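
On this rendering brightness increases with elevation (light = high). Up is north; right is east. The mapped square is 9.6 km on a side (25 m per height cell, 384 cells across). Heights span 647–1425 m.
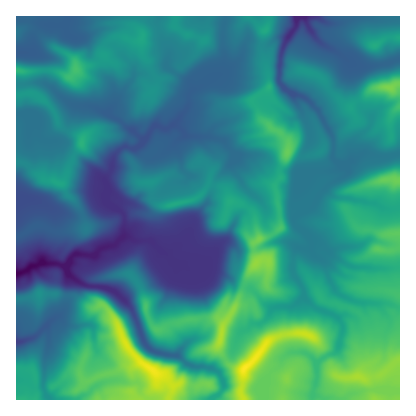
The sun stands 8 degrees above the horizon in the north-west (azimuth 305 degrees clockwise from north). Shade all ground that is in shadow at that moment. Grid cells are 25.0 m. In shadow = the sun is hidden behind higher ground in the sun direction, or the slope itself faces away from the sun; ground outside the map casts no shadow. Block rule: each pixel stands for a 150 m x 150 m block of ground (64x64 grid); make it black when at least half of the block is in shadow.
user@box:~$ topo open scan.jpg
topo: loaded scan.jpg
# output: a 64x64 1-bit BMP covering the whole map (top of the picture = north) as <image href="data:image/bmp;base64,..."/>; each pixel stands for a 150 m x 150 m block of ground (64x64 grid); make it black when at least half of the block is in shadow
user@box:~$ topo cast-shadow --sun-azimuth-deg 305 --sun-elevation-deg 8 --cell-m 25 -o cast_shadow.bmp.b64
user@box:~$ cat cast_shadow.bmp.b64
<image width="64" height="64" href="data:image/bmp;base64,Qk0+AgAAAAAAAD4AAAAoAAAAQAAAAEAAAAABAAEAAAAAAAACAAATCwAAEwsAAAIAAAAAAAAA////AAAAAAAM8AA/4/DAAAo4AL/j+MAAGAwAnOP+QfAYBwCoQ/rgABgAADBD/mAAGAAAM8P/QAAYGAP3wP9iAAgID/N8//4ACAgf+Hx//gAACD/8Pj/+AHAIPv4+Dz4AGAA8fj8ABgAcAHgeH8AAAA+IcQAf4AAAD4TjgA/gAgDPgcOABv/AAI+Bg4AE/8AwCQDggAB/gAAAA+OAAD+IAAGPx4ACP5AAAYCHAAG/kADhAA4AAb8AAH/ADgAAvwBw///EAAA/8Df8/+AAAB/wD/l/4ABw/+AA+b/4Afj/4GAwH/gP+B/AIAAP8H/4D8AAAAPx/xiPgAAAD+P/nA+AAAAf4f+cD8AAAD/gP4APwAAC//gDgA/A8A//yQGAD/H/H/+BwIAP/D0A/8DAgA/+AAB/4ABgD/4AgH/gAHAP/gAAf+AAMAf+AAA/4AAQB/wBAB/4AAHD/AcAH/gAAAPpAwAf+AAAA8mBAA/mAAAB2cEBgP/4AAGQ4QGAf/gABaAhMYHv/AAPoAH7x+P8AAeAAPff4fwAD4AeR//h/AAfgD8Pf+D8AD8ADT5/4P8APAwA/n/wf4A4DAD4P3Af4DgAAAA+cc/4OAADAAABx/g4AA8AEAfD+B+AHwAAB8H0H8Af4AAHheZ/gAfgAAcE5n8AAEAAAgBmP4AAAAAACGI+AAAAAAAYYB4AAA=="/>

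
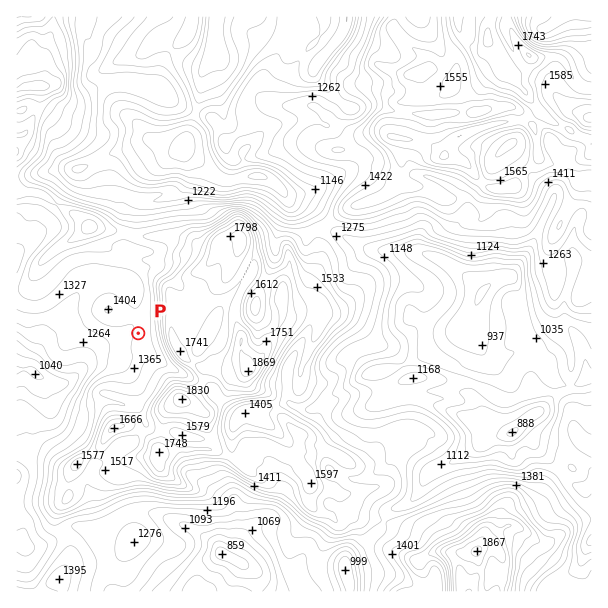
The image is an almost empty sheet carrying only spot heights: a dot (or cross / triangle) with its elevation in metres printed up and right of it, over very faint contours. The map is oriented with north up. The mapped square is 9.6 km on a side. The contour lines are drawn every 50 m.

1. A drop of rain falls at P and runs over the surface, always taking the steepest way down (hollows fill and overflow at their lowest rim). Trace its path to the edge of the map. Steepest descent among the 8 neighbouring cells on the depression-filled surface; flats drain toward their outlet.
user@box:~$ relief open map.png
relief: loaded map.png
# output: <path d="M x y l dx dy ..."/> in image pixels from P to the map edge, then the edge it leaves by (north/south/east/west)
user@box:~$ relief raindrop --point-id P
<path d="M138 333l-10 0-6 5-9 4-3 0-6 5-2 0-34 36-15 0-8-5-9 0-3-1-7-8-9 0"/>
exit: west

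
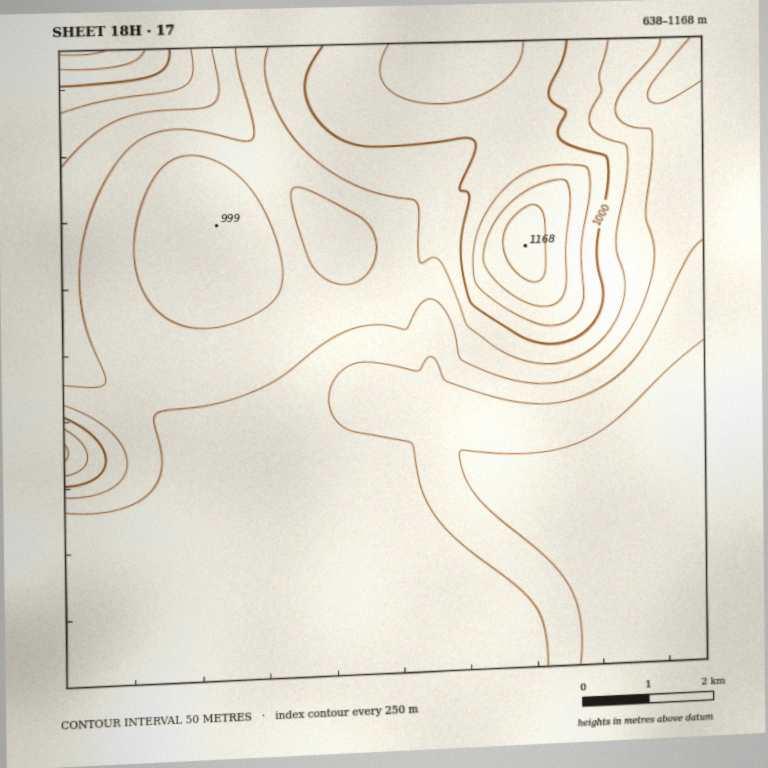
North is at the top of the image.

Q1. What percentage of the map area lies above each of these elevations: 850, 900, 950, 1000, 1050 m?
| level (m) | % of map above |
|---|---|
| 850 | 88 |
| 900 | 42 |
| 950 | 25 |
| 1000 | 13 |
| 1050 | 6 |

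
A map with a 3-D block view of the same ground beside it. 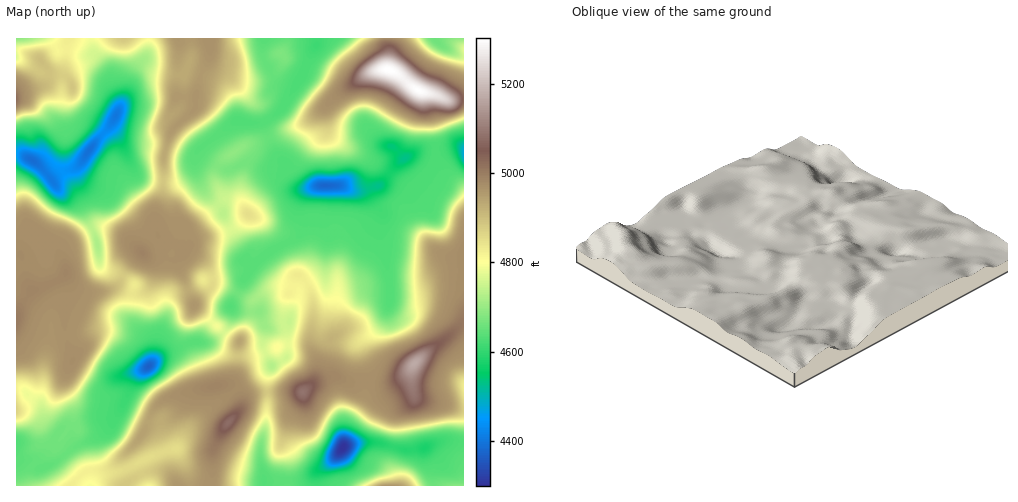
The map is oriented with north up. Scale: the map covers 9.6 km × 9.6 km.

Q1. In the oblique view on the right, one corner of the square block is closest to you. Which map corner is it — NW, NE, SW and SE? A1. NW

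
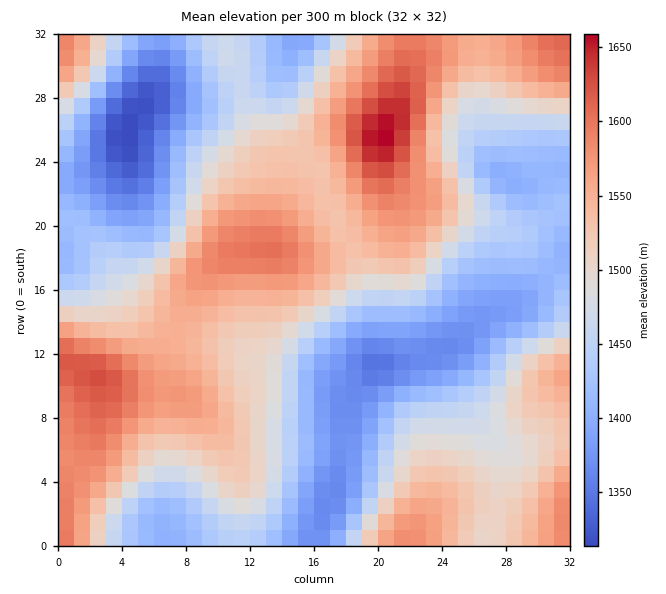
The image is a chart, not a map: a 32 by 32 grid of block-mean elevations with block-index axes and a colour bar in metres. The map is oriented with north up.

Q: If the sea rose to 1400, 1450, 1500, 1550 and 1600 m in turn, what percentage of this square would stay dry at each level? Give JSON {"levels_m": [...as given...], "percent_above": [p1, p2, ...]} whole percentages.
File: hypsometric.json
{"levels_m": [1400, 1450, 1500, 1550, 1600], "percent_above": [84, 64, 48, 25, 5]}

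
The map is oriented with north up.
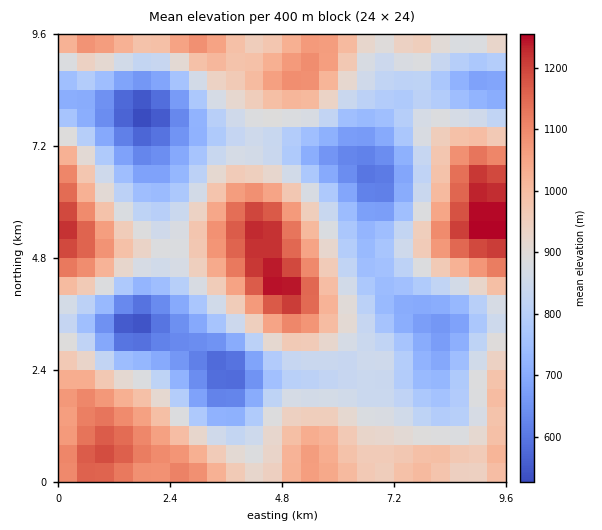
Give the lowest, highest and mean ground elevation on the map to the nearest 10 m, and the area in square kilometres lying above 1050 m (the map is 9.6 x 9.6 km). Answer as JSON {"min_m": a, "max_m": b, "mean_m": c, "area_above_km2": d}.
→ {"min_m": 520, "max_m": 1270, "mean_m": 890, "area_above_km2": 17.9}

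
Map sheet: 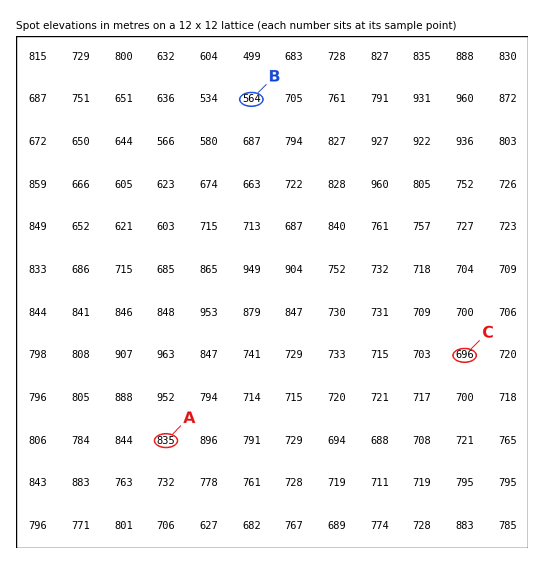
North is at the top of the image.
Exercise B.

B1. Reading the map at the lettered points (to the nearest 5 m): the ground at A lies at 835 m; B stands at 565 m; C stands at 695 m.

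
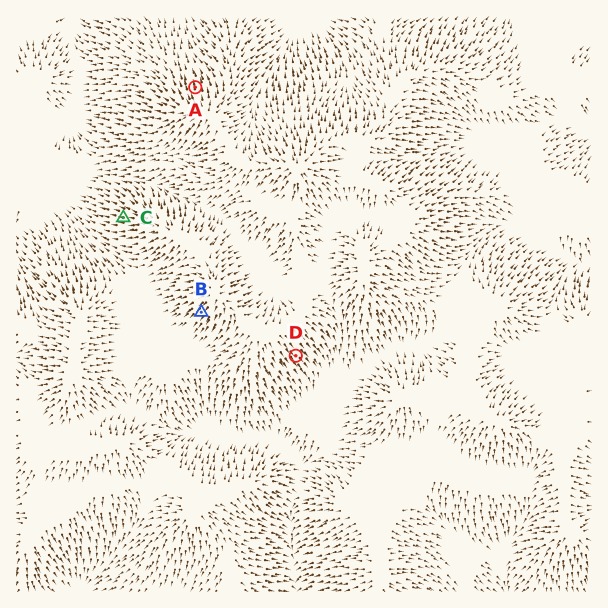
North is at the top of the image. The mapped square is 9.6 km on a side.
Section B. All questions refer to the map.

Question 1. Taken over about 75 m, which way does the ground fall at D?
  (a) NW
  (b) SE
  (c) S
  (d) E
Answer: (b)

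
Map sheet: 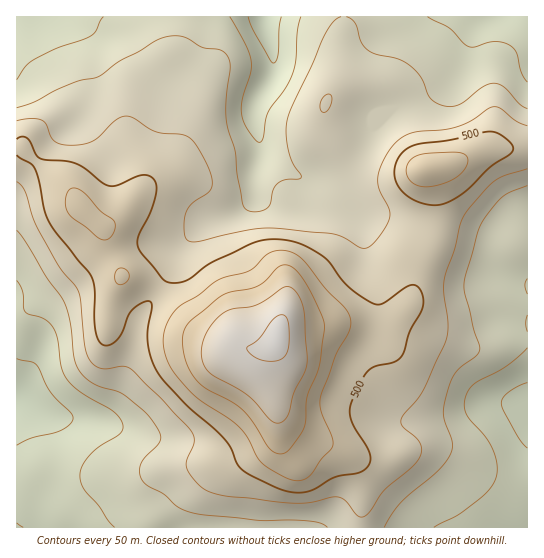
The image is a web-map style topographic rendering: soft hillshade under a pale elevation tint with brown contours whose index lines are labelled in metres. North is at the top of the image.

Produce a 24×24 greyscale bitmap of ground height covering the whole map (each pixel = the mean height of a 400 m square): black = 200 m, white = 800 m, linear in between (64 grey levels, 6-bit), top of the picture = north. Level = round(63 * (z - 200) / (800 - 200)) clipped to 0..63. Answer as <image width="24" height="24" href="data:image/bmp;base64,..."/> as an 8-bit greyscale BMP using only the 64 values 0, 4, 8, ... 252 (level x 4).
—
<image width="24" height="24" href="data:image/bmp;base64,Qk12BgAAAAAAADYEAAAoAAAAGAAAABgAAAABAAgAAAAAAEACAAATCwAAEwsAAAABAAAAAAAAAAAAAAEBAQACAgIAAwMDAAQEBAAFBQUABgYGAAcHBwAICAgACQkJAAoKCgALCwsADAwMAA0NDQAODg4ADw8PABAQEAAREREAEhISABMTEwAUFBQAFRUVABYWFgAXFxcAGBgYABkZGQAaGhoAGxsbABwcHAAdHR0AHh4eAB8fHwAgICAAISEhACIiIgAjIyMAJCQkACUlJQAmJiYAJycnACgoKAApKSkAKioqACsrKwAsLCwALS0tAC4uLgAvLy8AMDAwADExMQAyMjIAMzMzADQ0NAA1NTUANjY2ADc3NwA4ODgAOTk5ADo6OgA7OzsAPDw8AD09PQA+Pj4APz8/AEBAQABBQUEAQkJCAENDQwBEREQARUVFAEZGRgBHR0cASEhIAElJSQBKSkoAS0tLAExMTABNTU0ATk5OAE9PTwBQUFAAUVFRAFJSUgBTU1MAVFRUAFVVVQBWVlYAV1dXAFhYWABZWVkAWlpaAFtbWwBcXFwAXV1dAF5eXgBfX18AYGBgAGFhYQBiYmIAY2NjAGRkZABlZWUAZmZmAGdnZwBoaGgAaWlpAGpqagBra2sAbGxsAG1tbQBubm4Ab29vAHBwcABxcXEAcnJyAHNzcwB0dHQAdXV1AHZ2dgB3d3cAeHh4AHl5eQB6enoAe3t7AHx8fAB9fX0Afn5+AH9/fwCAgIAAgYGBAIKCggCDg4MAhISEAIWFhQCGhoYAh4eHAIiIiACJiYkAioqKAIuLiwCMjIwAjY2NAI6OjgCPj48AkJCQAJGRkQCSkpIAk5OTAJSUlACVlZUAlpaWAJeXlwCYmJgAmZmZAJqamgCbm5sAnJycAJ2dnQCenp4An5+fAKCgoAChoaEAoqKiAKOjowCkpKQApaWlAKampgCnp6cAqKioAKmpqQCqqqoAq6urAKysrACtra0Arq6uAK+vrwCwsLAAsbGxALKysgCzs7MAtLS0ALW1tQC2trYAt7e3ALi4uAC5ubkAurq6ALu7uwC8vLwAvb29AL6+vgC/v78AwMDAAMHBwQDCwsIAw8PDAMTExADFxcUAxsbGAMfHxwDIyMgAycnJAMrKygDLy8sAzMzMAM3NzQDOzs4Az8/PANDQ0ADR0dEA0tLSANPT0wDU1NQA1dXVANbW1gDX19cA2NjYANnZ2QDa2toA29vbANzc3ADd3d0A3t7eAN/f3wDg4OAA4eHhAOLi4gDj4+MA5OTkAOXl5QDm5uYA5+fnAOjo6ADp6ekA6urqAOvr6wDs7OwA7e3tAO7u7gDv7+8A8PDwAPHx8QDy8vIA8/PzAPT09AD19fUA9vb2APf39wD4+PgA+fn5APr6+gD7+/sA/Pz8AP39/QD+/v4A////ACwwNDxASExMUFRUWFhYWGBkVEhEQDw0MDA0OEBETFBYYGhsbHR4bGxwYFRMREA8NDQ4PEBIUFhgbHR8hJSUiIB4cGRUTEhANDA0OEBETFhgcHiEnKiglIyAdHBgVEg8MCQoLDQ8RFRgcICQrLSolIh4bGhgUEQ0KBwkLDRATFxshJSkvMCskIB0bGhcTDgsKBwoOExUXGyEnLC8yMSwkIR8dHBkUDwwKCgwSGBobHyYtMTM0My8nISAfHhoWExEODA0UHB8dIiguMzQ1NTApIyAgHxwZFRMRDxAVHiEfIScsMTM0NTAqJiEgIB0ZFRIQEBIWHiIgICMnLC4wMi4oIyAgIB4YFBIRERUaHyQjICAiJigqLiokHx4eHx0YFBIQExgeISQiHxweICIlKCUgHRwdHx4ZFBISFhwhJCQhHRsaGx0fIB4cGhocHh4bFRMTGB8kJSUiHhwZGBcXFxgYGBgaHR4cFxQTGiElJCIiIB0bGRUUFhYWFxkbICEgGxYUHSEjIB4fHx4cGRUTFRUWGBkdJSclIRwZIB4dHBwdHRwbGBQRFBcYGBgbIiUlIyEeHhsZGRsbGxoaFxIQFBgZGBYYGhwdHx8dGBgYGBkaGRkZFxEPExgaGBYWFxYWGRsYEhQWFhcYGBcYFhENEBYaGRgXFhUUFRYTEBITFBUXFxcWFhMNDRMYGBcWFRQSEhIQDg8QERIUFhYVFRILDBIWFhUUExIREBAPDA0ODxESExQTEg4JCxEUFRQTEhAPDg0NA=="/>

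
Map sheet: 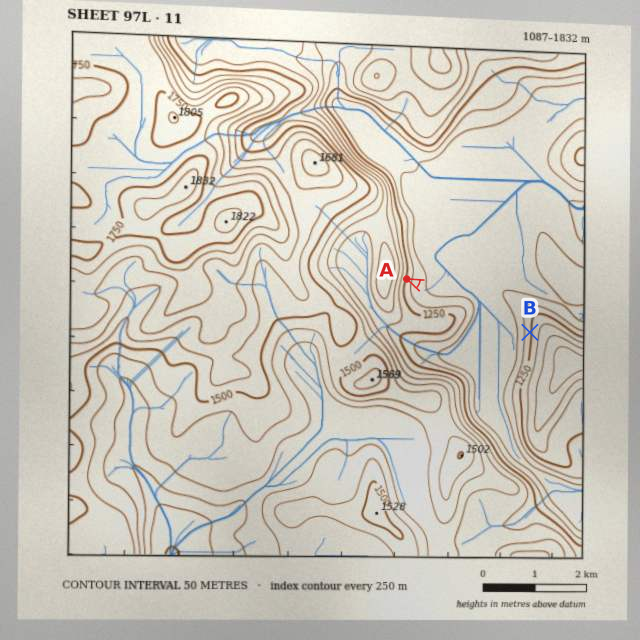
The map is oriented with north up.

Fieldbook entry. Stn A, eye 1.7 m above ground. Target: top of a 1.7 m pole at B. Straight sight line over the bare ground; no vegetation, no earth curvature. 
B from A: visible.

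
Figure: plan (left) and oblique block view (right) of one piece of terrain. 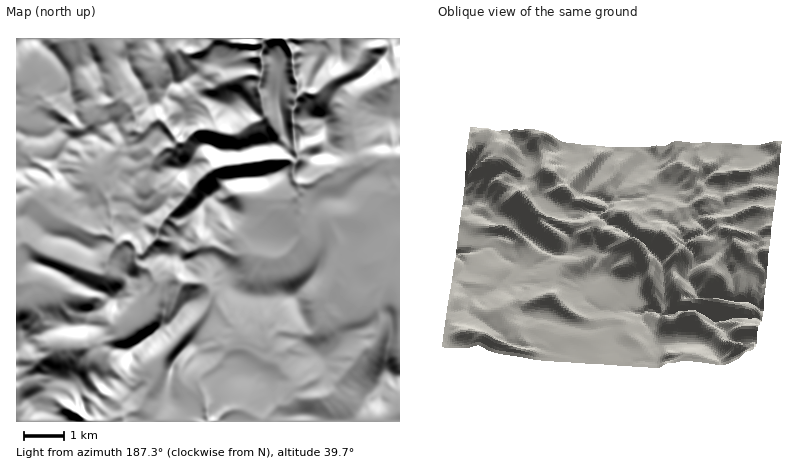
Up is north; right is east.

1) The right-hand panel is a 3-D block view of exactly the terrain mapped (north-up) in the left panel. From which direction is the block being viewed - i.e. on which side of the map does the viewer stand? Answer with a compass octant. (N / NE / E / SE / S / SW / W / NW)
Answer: E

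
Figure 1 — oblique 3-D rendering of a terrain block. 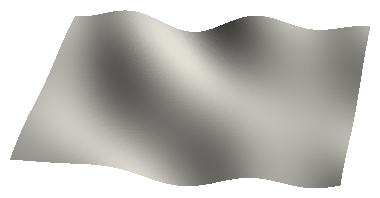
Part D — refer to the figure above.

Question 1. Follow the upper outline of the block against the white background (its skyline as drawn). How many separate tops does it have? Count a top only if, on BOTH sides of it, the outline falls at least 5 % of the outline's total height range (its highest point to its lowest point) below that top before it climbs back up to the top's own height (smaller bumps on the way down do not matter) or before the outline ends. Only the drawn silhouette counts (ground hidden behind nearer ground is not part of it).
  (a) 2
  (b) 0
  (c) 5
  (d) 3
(a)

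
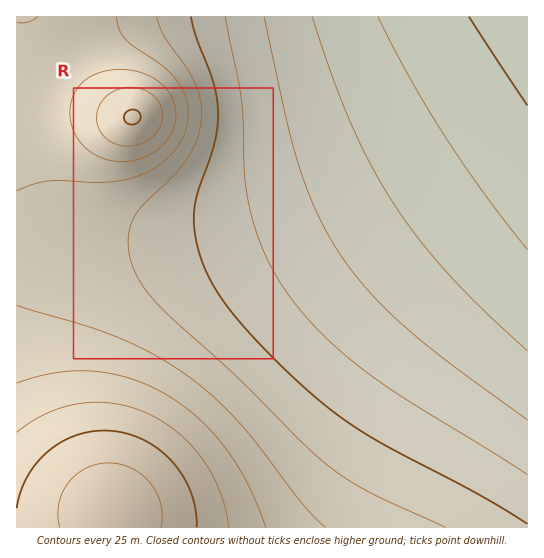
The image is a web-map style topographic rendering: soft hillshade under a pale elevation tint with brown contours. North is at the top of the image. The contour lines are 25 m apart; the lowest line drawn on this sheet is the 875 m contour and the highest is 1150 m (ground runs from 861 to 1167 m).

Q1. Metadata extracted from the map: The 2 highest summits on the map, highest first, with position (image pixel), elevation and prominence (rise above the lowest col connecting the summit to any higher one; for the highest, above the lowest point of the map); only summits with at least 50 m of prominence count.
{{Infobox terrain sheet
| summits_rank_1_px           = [111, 513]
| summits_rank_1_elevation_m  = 1167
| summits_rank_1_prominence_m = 306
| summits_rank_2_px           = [133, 117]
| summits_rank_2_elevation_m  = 1127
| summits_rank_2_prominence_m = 81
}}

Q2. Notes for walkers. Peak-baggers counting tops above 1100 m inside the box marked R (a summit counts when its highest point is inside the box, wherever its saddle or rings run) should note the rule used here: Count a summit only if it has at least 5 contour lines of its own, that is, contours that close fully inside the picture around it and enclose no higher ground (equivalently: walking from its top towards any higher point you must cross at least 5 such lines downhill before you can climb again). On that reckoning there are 0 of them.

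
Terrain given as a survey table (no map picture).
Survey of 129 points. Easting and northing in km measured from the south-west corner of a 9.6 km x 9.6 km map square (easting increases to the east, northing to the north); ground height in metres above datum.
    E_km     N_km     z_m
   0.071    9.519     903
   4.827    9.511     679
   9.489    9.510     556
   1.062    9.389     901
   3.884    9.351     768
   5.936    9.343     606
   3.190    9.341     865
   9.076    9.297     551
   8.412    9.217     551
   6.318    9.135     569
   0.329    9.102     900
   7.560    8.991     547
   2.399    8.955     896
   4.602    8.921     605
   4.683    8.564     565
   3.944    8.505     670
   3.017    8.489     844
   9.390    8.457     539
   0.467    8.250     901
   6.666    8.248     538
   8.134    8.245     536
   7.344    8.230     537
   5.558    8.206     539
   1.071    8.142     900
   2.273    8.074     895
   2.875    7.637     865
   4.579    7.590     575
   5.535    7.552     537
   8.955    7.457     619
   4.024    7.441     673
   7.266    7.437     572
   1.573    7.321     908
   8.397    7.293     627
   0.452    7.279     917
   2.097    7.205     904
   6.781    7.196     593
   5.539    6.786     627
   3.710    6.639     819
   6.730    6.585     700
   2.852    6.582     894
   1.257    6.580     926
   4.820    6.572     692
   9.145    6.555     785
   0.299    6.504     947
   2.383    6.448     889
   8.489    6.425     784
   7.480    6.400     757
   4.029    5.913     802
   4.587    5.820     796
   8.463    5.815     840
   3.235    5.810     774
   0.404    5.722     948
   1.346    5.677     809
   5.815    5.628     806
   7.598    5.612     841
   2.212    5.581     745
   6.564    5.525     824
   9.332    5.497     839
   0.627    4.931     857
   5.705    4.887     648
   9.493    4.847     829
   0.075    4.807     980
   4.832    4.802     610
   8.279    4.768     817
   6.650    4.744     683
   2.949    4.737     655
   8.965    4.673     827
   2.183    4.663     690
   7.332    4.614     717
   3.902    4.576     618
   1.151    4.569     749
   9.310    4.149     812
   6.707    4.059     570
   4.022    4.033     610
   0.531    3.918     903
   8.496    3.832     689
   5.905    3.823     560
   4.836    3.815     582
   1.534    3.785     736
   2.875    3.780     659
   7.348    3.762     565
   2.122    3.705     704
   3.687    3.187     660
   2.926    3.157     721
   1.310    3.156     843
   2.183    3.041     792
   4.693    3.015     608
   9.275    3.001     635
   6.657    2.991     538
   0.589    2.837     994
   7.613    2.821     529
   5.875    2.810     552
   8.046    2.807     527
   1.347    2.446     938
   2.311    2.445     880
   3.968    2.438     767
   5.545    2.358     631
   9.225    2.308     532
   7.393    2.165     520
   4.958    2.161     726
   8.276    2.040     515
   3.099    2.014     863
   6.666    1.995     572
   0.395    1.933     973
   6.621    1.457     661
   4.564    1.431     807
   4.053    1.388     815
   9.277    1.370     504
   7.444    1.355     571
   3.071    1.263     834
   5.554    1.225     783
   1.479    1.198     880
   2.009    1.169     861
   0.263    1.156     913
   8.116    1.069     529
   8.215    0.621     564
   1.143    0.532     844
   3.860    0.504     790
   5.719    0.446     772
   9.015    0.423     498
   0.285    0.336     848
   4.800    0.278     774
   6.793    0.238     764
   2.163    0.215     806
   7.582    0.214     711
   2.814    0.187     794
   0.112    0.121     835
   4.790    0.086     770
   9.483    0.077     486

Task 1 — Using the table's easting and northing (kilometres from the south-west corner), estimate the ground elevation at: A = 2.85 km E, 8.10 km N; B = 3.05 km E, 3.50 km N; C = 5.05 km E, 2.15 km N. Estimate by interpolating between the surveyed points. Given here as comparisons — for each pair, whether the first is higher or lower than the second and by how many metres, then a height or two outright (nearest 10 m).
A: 190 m higher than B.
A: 140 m higher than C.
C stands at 720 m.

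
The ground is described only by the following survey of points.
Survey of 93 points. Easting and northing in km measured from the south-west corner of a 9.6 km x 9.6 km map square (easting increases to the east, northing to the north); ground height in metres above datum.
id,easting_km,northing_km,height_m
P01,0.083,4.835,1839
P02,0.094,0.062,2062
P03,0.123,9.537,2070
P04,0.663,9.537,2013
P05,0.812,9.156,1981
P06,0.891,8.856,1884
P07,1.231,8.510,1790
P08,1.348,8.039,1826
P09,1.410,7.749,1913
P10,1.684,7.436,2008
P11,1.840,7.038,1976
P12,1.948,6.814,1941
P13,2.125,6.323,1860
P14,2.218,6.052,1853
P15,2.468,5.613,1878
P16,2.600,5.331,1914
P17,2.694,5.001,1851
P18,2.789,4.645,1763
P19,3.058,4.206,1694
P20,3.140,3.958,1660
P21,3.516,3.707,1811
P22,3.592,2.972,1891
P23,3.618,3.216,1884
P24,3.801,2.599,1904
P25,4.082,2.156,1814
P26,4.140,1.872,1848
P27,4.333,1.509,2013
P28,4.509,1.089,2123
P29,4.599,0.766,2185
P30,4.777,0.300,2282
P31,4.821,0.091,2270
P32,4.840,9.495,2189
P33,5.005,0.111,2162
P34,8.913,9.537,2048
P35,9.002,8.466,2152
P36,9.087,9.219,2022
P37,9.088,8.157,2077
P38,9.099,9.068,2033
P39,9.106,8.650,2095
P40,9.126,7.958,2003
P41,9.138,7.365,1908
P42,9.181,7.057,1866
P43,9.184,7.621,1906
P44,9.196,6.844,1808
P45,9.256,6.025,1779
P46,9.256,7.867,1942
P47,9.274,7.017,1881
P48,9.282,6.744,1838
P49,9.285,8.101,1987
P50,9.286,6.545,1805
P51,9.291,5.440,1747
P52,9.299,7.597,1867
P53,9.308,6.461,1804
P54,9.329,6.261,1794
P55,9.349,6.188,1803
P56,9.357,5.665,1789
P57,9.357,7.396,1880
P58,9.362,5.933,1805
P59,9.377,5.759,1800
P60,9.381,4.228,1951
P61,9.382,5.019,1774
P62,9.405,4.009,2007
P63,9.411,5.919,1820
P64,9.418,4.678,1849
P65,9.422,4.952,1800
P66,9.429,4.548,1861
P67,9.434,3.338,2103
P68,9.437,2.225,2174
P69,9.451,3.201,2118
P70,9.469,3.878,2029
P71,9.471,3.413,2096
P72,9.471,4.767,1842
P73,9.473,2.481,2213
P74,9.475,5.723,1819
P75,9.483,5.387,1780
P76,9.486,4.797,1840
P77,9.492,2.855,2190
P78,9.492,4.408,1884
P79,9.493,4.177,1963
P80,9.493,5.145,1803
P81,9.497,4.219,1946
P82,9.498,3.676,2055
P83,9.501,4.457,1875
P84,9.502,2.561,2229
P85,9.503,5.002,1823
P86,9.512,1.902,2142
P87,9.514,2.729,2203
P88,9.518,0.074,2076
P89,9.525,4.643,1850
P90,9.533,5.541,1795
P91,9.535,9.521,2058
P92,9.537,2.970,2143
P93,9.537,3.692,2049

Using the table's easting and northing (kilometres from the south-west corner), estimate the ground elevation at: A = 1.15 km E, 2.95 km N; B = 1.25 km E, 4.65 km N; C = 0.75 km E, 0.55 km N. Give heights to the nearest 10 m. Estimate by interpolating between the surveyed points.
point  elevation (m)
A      1920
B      2040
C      1890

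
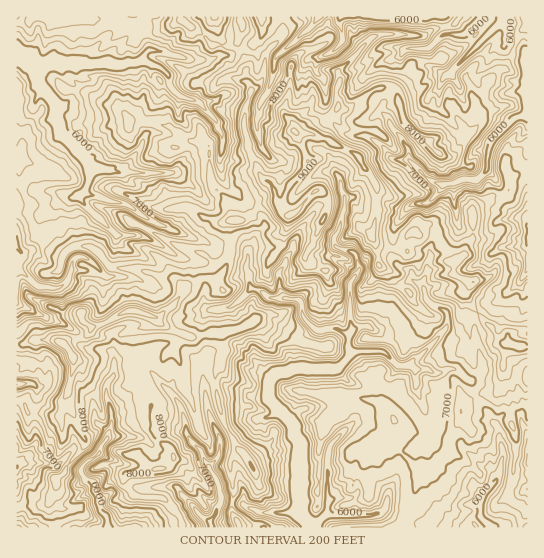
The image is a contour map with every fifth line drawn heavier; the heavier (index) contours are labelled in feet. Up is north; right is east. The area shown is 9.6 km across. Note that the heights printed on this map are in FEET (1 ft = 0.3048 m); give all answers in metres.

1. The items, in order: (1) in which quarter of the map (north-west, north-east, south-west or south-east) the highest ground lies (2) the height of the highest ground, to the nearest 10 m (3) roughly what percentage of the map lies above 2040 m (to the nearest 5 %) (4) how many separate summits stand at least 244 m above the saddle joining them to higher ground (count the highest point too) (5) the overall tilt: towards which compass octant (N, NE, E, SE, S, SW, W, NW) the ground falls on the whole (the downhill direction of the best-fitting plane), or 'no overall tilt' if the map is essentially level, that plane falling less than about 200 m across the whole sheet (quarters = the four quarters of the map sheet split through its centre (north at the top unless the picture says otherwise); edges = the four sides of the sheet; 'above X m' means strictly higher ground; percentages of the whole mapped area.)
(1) Look to the north-east quarter for the highest ground.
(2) The highest ground is at about 2880 m.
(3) Roughly 70 % of the ground is higher than 2040 m.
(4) Counting only tops that stand 244 m proud, the map has 2 summits.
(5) No overall tilt - high and low ground are spread across the sheet.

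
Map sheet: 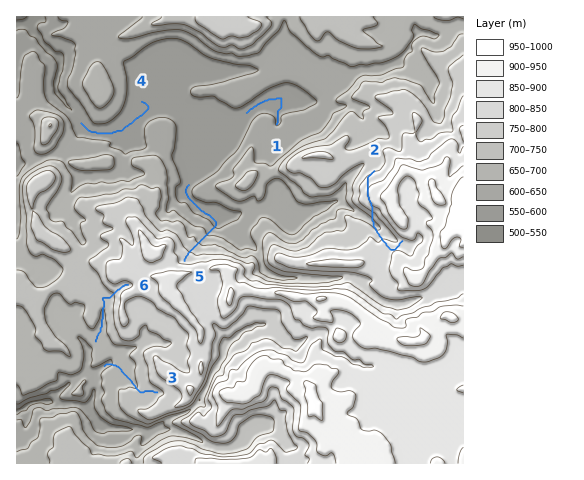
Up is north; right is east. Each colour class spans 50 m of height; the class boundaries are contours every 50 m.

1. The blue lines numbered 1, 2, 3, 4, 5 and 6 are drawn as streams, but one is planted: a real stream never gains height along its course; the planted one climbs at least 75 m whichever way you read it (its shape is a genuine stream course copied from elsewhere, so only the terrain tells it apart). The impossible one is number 2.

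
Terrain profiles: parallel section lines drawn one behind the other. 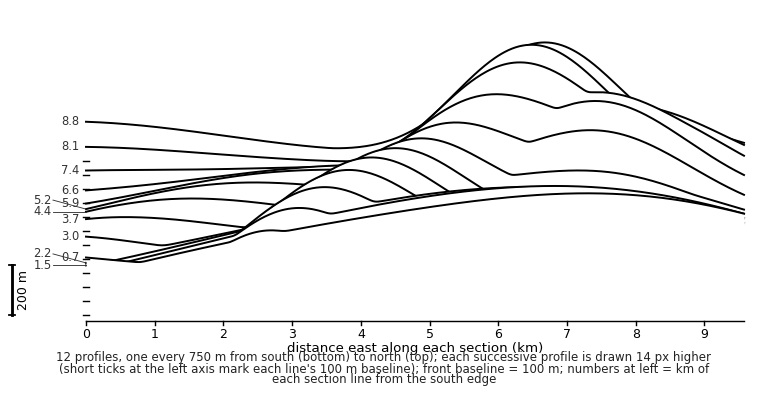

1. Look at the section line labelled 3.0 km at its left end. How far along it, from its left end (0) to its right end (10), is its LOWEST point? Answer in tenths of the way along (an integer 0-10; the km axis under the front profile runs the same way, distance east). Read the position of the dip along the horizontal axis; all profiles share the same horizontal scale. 1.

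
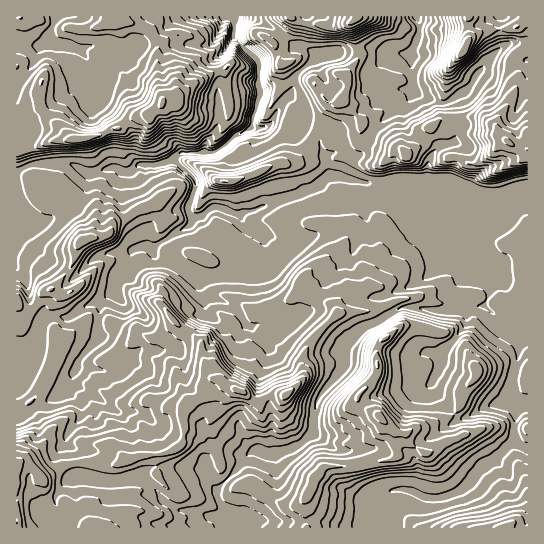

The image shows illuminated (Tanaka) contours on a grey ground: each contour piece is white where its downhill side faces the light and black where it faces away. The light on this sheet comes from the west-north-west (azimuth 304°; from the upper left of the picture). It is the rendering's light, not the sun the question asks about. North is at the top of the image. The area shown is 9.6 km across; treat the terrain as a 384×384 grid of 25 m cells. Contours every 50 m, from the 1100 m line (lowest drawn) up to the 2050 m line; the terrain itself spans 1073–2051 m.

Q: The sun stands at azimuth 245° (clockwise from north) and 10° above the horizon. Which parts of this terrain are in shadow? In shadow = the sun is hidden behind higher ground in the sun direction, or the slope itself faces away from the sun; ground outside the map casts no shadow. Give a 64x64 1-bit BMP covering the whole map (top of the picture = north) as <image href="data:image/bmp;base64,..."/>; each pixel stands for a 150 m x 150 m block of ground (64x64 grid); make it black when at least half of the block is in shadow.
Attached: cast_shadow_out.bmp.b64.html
<image width="64" height="64" href="data:image/bmp;base64,Qk0+AgAAAAAAAD4AAAAoAAAAQAAAAEAAAAABAAEAAAAAAAACAAATCwAAEwsAAAIAAAAAAAAA////AAAAAADgAeYAB8AAA/AAHAAD4ADj/AD8AAPwAAH/AfCAB/gAAO8Az8CH+AAAzwCfg4f4AADfAD8Hg4AAAP+AGDeAAAAA/4AAOAPASgH/wAA8A8AEA/+ABggCADAA/8gHEAAAeAQ/5gcQGAG+/gPsBxE8A//+EfgAATwH//8BoAABPg/+/wAAAAY/H/7/CABADx+P/n4MAAA/z8f+PgYACH/v5/4+BwAIf//n/H8BAAj///f8fwAAAf/n5/7/AEAB//fj/v8AQAP/8/H7/yZhj//wAP//B20f/+AA//9BfB//AOB//MAIP/4AeB/8wOG//gAB+/zG+D//AAP8fAP8f/+IDsAAAf5//4AAYAAB/wPfAABgAAD/wAAAAAAAAA4AAAAAAAAALgAAAAAAAAD/BAgAAAAAAC+MOAAAAAAAL95wAAAAAAA+PAAAAAAAAD4OAAAAAAABvg4AAAAAAAHIDjAAAAAAA/7e+AAAAAAAA/n+IAAwAAAAF/98AHGAAAAZ4DAAeQAAAHFkAAD4AgHiYz8AAIAGA/BhnAAIgA4H8EPeAAyEDw/wB/6AOAcHH/AP/wB4AAMfAC//AjwAAx+AL/8CPgABH4Av/wY+QYEPgC//AP7BwW/AL/8YH8Dgd4A//3wfwPAAAD/+cAZA+AAAJ/nAAEB8AAB/+wAB4H0ZA//4GB/gfA=="/>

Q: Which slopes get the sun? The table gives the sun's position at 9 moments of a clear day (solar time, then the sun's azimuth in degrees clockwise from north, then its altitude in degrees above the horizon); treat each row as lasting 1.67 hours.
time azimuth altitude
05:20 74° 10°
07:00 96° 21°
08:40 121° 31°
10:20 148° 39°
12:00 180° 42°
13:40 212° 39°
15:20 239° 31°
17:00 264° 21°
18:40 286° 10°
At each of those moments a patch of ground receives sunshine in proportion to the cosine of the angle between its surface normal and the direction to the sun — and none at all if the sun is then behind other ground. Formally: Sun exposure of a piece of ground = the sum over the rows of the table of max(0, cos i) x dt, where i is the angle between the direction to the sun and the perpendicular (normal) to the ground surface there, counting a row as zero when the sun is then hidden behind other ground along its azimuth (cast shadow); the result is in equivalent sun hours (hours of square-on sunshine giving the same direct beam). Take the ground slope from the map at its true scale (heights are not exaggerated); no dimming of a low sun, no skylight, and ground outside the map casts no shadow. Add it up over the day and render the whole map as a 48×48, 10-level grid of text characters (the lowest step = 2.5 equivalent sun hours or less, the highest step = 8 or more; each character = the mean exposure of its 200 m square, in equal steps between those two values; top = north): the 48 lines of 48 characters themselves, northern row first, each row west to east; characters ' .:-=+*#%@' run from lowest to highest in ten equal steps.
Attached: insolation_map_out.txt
%%%+-==+#%#*+#+=: : :=-#@@#+++*#@@%%+ =*%%%#+-=*
%%%#%%%@@@@%#+=====  *=-*@@@@@@@@@@%*-+**+-+%%@@
#%##%%%%%%%%#*#%#*.. +@%+*%@@@@@@%##*====+#@@%+*
+*++**##*##*++-:--=   -%#==###**+**++===+*@@#:=%
*+-=**###****+=:-- :#- =##@*=. =#*++-+--*@@#==*+
#=+**#####*+==-=::*%%%:=@@*:=#**++**=*#%@@#+==++
**###**##*=++:==*%%*#=.+##%%+##*+**###%@@@*=-++*
*###*****+:-++**%%#+*#::###@%**#=+****#%%*==-=**
###+=***==-.-#%%%##+##.-#+*%@%%%#****=-::::::=#+
#%#+=---.:*%%@@@%##*%*.#+**#%@@%**#=-..=++*+:++=
###*=.  -*%@@@@@@@%%@+:--***##%#%#=-:+#%#**#*=:=
**+**++#@@@@@@%@@@#%   .+*+*#####*+--*#%%#%%%#=*
*%@@@@@@@@@@@@@##+= :*==-=+##%#%%**#+*#+:-+*#@@#
@@%%%@@@@@%@@%=-   -*-..=+*##%%#*+#@@%**%#=#@%%%
#*++++##+**-.   +*    -%@@@@%%%@@@@@@@@@@@@@#%@%
####**++*+=*+==: *#+*@@@@%%%#+**#%#**#####@@@@@%
##%%%*+++**+==*#-*@@@@%%%%#++********######%%%%#
####%#*+====+%%#-@@@@@@%*=+**###***########%%%##
#####*++=-*%@%*+*#--*#++*#*******##############*
###*=::==*%%%%@@=-**+*%#######***#*###########**
##*==--+#%%##@#--*###**###%%#**##****#######***#
#**+*#@@@@%##*+***########*+++*#***#**##########
***##%@#+*****####*######*=-+*#*******#######%##
#**++%=-##*+--+#%%%#####*=-=*#*+*****###*#######
+*=-#=-%#*++- :+####****+=+***++*++*##*+*#######
.==*==@%#*=.=+--+*+++++=-+##****####+-=*#***####
+-@@@@@%+=*#=:+===*#*===+#%%*+*##*+=+#%#*####**#
%#%@@%==-:-#@%-=++++*#*#%%%##*=***#+--=*##**#%##
%%#++=***-:.+##-. -*+#%###*+=#@@%=  ..   :++*#%%
%##**##*%#**=*%%= :-*+**#*+=*@%*:  +%%#+++.=+**#
%#####%++*#%%%%%#+--=++#*+=+%%*-==%@%%%@%---=+**
#####%*=+*%#**+**+-=-=+**+=#*+++*+######=*+:-=*+
##*#%#*##%###*+=**+-:-++=++=+=-+*#***+*++#*=+**=
#**%%**********+*#*=  -...:+*=.:-*%#*##++*#%%%*+
#*#%#*****+=-+#+*#%#-.    +%*. .-%%###*++*#@@%*#
++%#***##*+=+==++#%@@%:=*#@#- .=##++**++##%@%%*%
#%*+-=*+*##%%##*%%%%@@%#@@%+::+%#-:====+*%@%*+**
#+=.-*=+==++#%%#%%%@%%@%@@#+=*@@%#+-. :=*%+  .=:
..-+#===+++*+*#%##%%#%@@@@%**%%%@@%+:=*#=..-+*++
 -=#*++-=+++****%%%%%%@@@@%++*###@@@%%#==#@@@@*%
::*#=*###*++++*%@%%#%%#%%#+-.=#####%%#+#@@@@@%=+
+++==+*****%%@@@%##*#*+**=--:::-=+*%%@@@@@@@%+++
%#==#%%%%@@%#######%#==+++==*%%@@@@@@@@@@%%*==*+
####***#####%%****%%=++=++**%@@@@@@@%%@@@%#+++**
%%@%=+=++++**%#***#*%%%+=++#%##%%###*#%%%#+**+++
###*++*****+++%@%%#%%%@%**#@%#####******+=====-+
**#*%#*++**##++*#%%####%@@@%%%%####***+=:..:::.-
#**#*##****##%%#**###########%%##**##+=-::::::+*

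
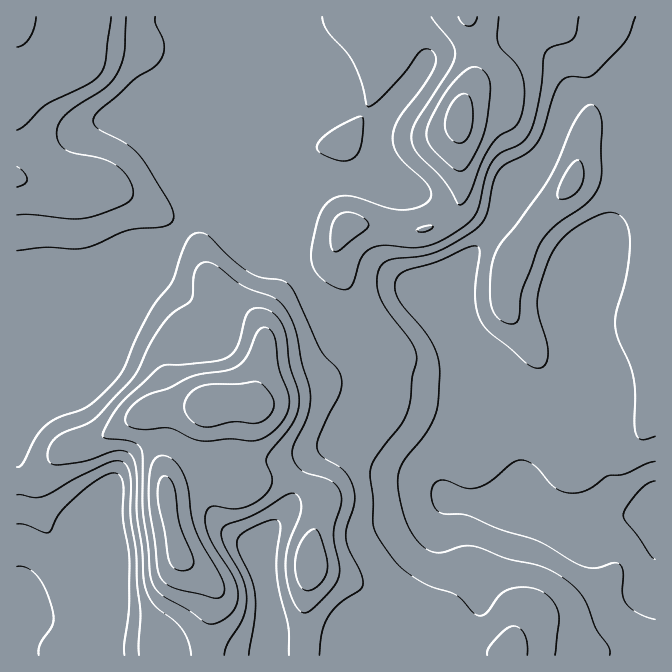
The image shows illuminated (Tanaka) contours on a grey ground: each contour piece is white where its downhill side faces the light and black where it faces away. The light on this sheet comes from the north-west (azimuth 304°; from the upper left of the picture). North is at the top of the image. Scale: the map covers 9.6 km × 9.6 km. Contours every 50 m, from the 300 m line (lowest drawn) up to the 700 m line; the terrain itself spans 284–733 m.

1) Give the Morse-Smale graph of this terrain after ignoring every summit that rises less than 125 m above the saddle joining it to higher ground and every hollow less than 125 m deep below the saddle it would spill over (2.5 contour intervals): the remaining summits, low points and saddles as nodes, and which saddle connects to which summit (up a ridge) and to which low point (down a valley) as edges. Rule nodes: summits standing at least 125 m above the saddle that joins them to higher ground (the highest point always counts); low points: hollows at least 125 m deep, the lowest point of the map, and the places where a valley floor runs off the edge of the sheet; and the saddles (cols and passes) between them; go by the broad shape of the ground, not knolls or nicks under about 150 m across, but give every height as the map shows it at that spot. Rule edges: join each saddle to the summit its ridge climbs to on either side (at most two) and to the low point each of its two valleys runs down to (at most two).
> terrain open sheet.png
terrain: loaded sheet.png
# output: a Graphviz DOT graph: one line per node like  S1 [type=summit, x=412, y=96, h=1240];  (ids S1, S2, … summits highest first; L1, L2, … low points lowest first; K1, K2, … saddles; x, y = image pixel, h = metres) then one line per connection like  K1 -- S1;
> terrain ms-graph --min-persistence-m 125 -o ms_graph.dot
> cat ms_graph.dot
graph terrain {
  S1 [type=summit, x=209, y=405, h=733];
  S2 [type=summit, x=17, y=17, h=675];
  S3 [type=summit, x=460, y=117, h=671];
  L1 [type=low, x=650, y=514, h=284];
  K1 [type=saddle, x=182, y=228, h=495];
  K2 [type=saddle, x=304, y=277, h=484];
  K1 -- S1;
  K1 -- S2;
  K1 -- L1;
  K2 -- S1;
  K2 -- S3;
  K2 -- L1;
}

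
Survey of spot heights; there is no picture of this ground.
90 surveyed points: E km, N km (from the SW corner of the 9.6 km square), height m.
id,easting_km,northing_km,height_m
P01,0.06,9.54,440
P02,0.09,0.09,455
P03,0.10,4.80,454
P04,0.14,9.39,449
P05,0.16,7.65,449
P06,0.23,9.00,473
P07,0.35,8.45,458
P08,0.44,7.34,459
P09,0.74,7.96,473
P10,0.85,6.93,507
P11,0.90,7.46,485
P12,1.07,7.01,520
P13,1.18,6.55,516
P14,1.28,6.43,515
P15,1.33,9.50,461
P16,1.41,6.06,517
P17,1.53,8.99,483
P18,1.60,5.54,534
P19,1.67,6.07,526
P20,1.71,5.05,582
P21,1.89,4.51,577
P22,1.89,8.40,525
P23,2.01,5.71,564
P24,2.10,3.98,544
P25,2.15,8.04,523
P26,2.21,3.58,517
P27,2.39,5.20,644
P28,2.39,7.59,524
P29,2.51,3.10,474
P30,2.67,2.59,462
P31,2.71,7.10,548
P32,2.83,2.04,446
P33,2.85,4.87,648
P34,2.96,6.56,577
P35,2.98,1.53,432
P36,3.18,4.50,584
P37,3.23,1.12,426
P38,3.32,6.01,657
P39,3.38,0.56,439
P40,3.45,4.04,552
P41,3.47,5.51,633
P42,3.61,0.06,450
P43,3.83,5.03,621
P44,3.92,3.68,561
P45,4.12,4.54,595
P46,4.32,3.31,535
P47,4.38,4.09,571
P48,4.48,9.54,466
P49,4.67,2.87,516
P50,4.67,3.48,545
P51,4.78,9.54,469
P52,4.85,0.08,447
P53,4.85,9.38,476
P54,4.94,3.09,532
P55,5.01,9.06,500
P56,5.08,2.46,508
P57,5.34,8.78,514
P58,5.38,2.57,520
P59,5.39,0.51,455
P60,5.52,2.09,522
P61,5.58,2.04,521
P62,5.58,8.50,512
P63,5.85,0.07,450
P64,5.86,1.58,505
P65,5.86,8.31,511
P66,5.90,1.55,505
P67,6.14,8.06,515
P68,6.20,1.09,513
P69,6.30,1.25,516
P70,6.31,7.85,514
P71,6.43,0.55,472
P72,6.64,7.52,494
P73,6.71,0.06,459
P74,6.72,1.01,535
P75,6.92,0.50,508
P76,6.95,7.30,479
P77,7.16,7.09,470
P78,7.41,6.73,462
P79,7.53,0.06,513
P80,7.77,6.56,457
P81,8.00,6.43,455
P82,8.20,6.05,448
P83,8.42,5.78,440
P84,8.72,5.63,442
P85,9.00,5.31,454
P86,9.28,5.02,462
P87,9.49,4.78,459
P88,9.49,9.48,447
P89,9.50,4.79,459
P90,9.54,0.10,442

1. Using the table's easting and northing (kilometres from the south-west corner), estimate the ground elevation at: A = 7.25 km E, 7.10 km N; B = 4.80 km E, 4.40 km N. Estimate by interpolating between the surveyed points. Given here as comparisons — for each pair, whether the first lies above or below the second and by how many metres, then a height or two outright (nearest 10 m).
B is above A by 110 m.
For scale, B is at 580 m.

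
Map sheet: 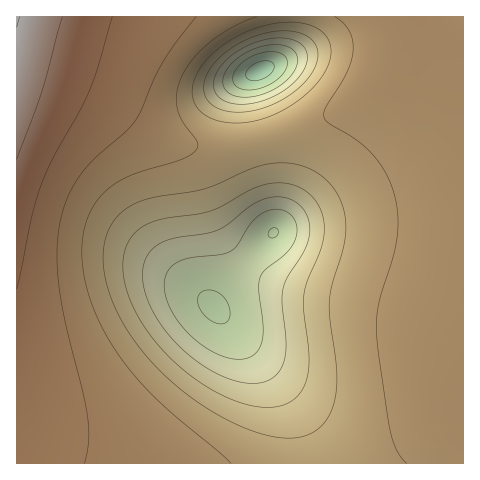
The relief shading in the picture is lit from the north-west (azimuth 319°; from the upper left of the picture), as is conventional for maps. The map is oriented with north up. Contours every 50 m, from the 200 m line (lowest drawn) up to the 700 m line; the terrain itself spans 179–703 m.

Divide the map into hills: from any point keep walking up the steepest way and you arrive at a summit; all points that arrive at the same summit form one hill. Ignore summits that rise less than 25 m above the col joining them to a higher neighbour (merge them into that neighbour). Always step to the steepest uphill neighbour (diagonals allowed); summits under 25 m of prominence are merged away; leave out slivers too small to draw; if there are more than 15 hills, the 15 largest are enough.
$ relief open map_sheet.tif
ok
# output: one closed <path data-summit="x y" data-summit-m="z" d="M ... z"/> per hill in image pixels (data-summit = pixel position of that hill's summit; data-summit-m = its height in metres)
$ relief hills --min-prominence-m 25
<path data-summit="17 17" data-summit-m="703" d="M293 16l-277 1 1 447 291-1-4-26-17-40-28-39-46-52 14-21 47-53 1-11-2-21-7-40-14-57-1-21 6-10 19-9 10-10 6-18z"/><path data-summit="409 17" data-summit-m="526" d="M463 16l-169 0-2 19-6 18-10 10-19 9-5 6 0 25 16 69 7 56-1 4-51 59-10 15 46 52 28 39 17 40 4 27 156-1z"/>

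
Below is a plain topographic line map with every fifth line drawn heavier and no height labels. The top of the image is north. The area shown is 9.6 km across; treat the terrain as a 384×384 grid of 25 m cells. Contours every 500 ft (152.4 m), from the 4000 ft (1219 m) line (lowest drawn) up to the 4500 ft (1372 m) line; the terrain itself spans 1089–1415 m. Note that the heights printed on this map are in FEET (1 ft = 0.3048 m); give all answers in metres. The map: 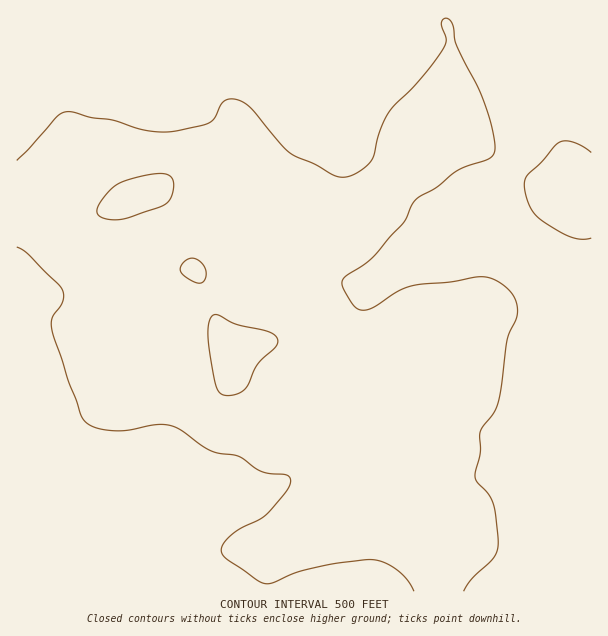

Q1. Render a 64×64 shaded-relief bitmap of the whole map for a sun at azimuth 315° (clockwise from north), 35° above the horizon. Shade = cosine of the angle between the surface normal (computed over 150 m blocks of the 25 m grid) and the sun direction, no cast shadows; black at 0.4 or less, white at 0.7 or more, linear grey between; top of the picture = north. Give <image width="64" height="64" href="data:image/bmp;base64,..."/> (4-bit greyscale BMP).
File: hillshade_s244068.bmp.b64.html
<image width="64" height="64" href="data:image/bmp;base64,Qk12CAAAAAAAAHYAAAAoAAAAQAAAAEAAAAABAAQAAAAAAAAIAAATCwAAEwsAABAAAAAAAAAAAAAAABEREQAiIiIAMzMzAERERABVVVUAZmZmAHd3dwCIiIgAmZmZAKqqqgC7u7sAzMzMAN3d3QDu7u4A////AIiIiId2RGrdy5h3eJmHZmd2Z3d3eImZdkIjVmZVVmZnmIiIiHZUWc3LqHd4iIdmZnZmd3d4iZmGQiJFZmVWZmaZiIiId1RIvdy6h3d4d2VWZmZmd3d4iIdTESRWZmZmZpmIiIiHZVeszMupiIiHZVVmZmZmZ3Z3eHUhE1ZndmZmiIiIiIh1V6zMzMu6qZiHZmVVVmZmZlVoh0IjRnd3d3eYiIiImHZWm8zM3d3LuqmHdmVVZmZlVFeIdDRWd3d3d5mIiImZh2aKu8zd7u3MuqmId2Zmd3ZURomGRFZ3d3d3mZiIiJmHZnm7u83e7d3LupmZh3eIh1RGiYdVZnd3d3aZmIiIiIh2eJqqu83d3dy6mZqpmZmYZUaJl2Znd3d3d5mZh3iIiId3iZmqu8zM3cupmqu7qph1RYqodneIiIiIqpmId4iIiHeJmYmaqrvN3bqZqrupmHZVeamHeImZmYmqmYh3d3d4iImZiIiZmavNy5iZqqmIdlV4mYiIiZmZiJmYh3d3d3d4iaqXd4iHeKzLqZmaqodmVmd4iIiIiZiHmYiHd3d2Z3iJqph3eId3iry6qqq6l2VmZmZ3d3d3iHaIiHd3ZmZmZ4mamHZ4iHZ4q7u7u7uYdmd2VWd3d3d3dpmIh3dmZVVVZ4iGVWiIh3eJqru7y6mIiIdlZnd3d3d3qZmIh3ZlVERWd2VEV4iIiIiZqqu7qZiIiHZmd3d3iIiqqZmId2ZUM0VnZCI1eIiIiIiZmqqZiIiHdmZnd4iJmaqqqZiId2VERXh1ISNWeIiIiJmImYiHd2ZlVmZ3iJmZqqqqqZiIdmVWipcxEjVniJmYiIiIiHd3ZVVVZneIiZmqqqqpmZiId3iruVIAJGeImZiId3iHd3dlVFVmd3eIiKqqqqmZmZiIiazbhCETZ4iIiId3eIh3d3ZURWZ3d3d2qqqqqYiZmYiJve2mMSNniIiIh3d4iIiHdlRFVnd3dmaqqrqpiImZmZms7bhSI1d4iIiId4iIiIh2VERWd3d3d6qqu6mIiZmZmazdyWMSRneImZiIiIiIh3ZlRFZ4h3d3qqq7qZiImZmZvN3KhBE0Z3iaqpmImZiHdmVEVniIiIiqqqqqmIiImZq83MunQjRWeJq7qpmZqZh2ZVVWeIiIiKqqqqqYd3iJmrzczMqGVWZnirzLqqq7qYd2VWZ3iId4qqq7uph2Z4mazdy7zLqYdmZ5vNzLq7u6mIdmZ3d3d3e7u7u7qXZmeJrN3Kq7y7qHZWeb3dy7u7uph2Znd3d4iLu7u8y6hmZ4mrzLqaq7uph2Z4rN7cy7u6mXZnd3d4iJu8u8zduXZWeJq7qZmqqqmId3iaze3cu7uph3d4d3iJmru7vN3Ll1VneJmYiJq6qYiIiIm83t3My7uoiIh3eImaqqqrzdypdmZ3iHd3irupmIiIiJrN3czMzLqYmId3eHmZmJq83cupmHiHdmZ5u7qYiId3iau8zMzMuqmZh3d3aJmHeJq83d3bqYh3ZnirupiId3Z3iaqqu7u6qqqYd3ZoiIZVeJq83v/bqYdmaJqpmIh3Zmd4mZmqqqqaqph3dmiIdkNFZ4m9//25h2ZniZiIiHd2ZneIiZmZmZmZmHZmZ4iGQyI0RWnO/rqXZVZ3d3d4d3d2d3eIiZmZiIiHdmVYiZhkMiIRJIvdupdUVmZmZnd3d3d3d3iImZiId3d2ZVmru5hkMhABN5qph1VWZmVmd3Zmd3d3d4iIiIiId3dmWrvMy5h1QgATaJmHVWeHdmZ3d2Z3eId3eIiIiJmId3d7vMzcy6l1MhJXiYdVaJmHd4iId3d4iHd3iIiImamYd3zM3d3dy6l1Q0Z5l1VompmImaqYd3d3d3d4iImau6mIjd3d7d3dzLl1VnmYVGiaqqmaq7qYiHd3d3iIiZq8upmMzd7u3czd3Lh2eZhlaJq7uqqru6mYh3Znd3iJmrzLqZzMze/tzM3u3JiKqXZniau6qqu7qpmIdmZnd4mavMupnLu83/7cze/+y7u6h3iJmqqpqruqmZh2VWZ3iJq8y6mcy7vO/+3M3//93cupiIiZqqmaqqqpmYdlVmeImqu7qpzMu7zv7cze///+3LqZiImqmZqqqqqqmGVVZ3iZq7uqnMzLu83tzM3e//7ty5mIiZqpmqu6qqqphlVmeJmqqqqczMy7vMy7u8ze7u3LmYiJmZqqu7u6qqqYZWZ4maqqqpu8zLuru6qqu83d3LqYiIiJmaq7u7u7uqh2Z3iZqqmZm7vMu6u6qqqqu8zMupiIiIiZqrvMy7u7qYdniJmqmZmczMu6qqqZmZqrvMy6mYiIiImau8zMzMu6h3eImqmYmZzMy7qqqpmZmaq7y7qpiIiHiJqrvN3dzLqYd4iaqZiJnMzLqqqqmZmZqru7uqmZiId4maq8zd3cuZh3iJqpiImczMuqqqqZmZmaq7u7qpmYiHiJqqu83dy5iIiJmqmIiZvMy7qqqqmaqZqqq7uqmZmId4mqqrvN3LmIiImqmZiJm7y7uqqqqqqqmZqqu7qZmYh3eJqqq7zcuYeIiaqZmZmbu7u6qqqqqqqZmaq7upiIiId3mrqqu8y5d3iJqpmZmZu7u6qqqqqqqpmZmru6mIiId3eKu6qru6h2d4mpmZmZm7uqqqqaqqu6qZmau7upiIiId4m7qqu7qHd3iamYmZmbqqqqqZmqu7upmZq7u6mYiIiHibu7u8uYd3eaqZiZmZ"/>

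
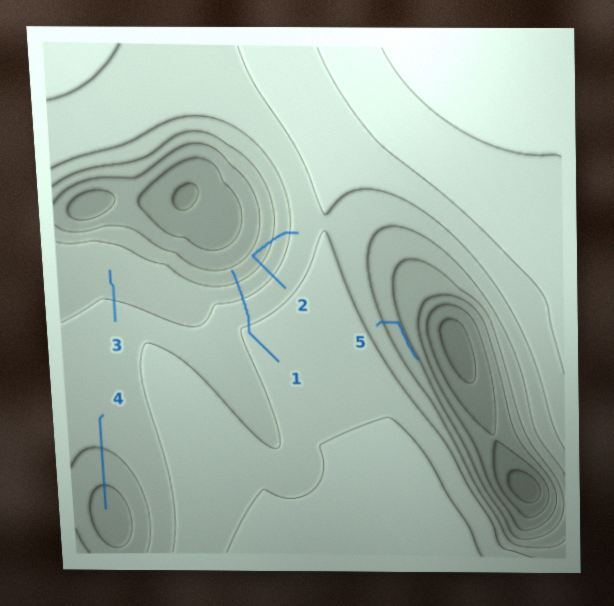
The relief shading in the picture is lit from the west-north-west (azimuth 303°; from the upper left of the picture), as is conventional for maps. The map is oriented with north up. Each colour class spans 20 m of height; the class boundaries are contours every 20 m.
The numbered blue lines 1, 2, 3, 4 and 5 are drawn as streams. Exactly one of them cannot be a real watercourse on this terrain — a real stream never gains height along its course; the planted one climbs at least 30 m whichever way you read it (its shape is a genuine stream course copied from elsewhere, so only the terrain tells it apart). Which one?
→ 2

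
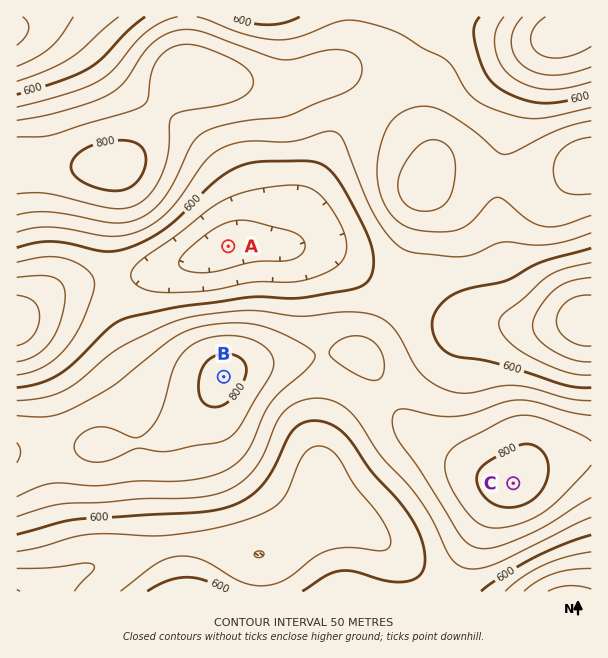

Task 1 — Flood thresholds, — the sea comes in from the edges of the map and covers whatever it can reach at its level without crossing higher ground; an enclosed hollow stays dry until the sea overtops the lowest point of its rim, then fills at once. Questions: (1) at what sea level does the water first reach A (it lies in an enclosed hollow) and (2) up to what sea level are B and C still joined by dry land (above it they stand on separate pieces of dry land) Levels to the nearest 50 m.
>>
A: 550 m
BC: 700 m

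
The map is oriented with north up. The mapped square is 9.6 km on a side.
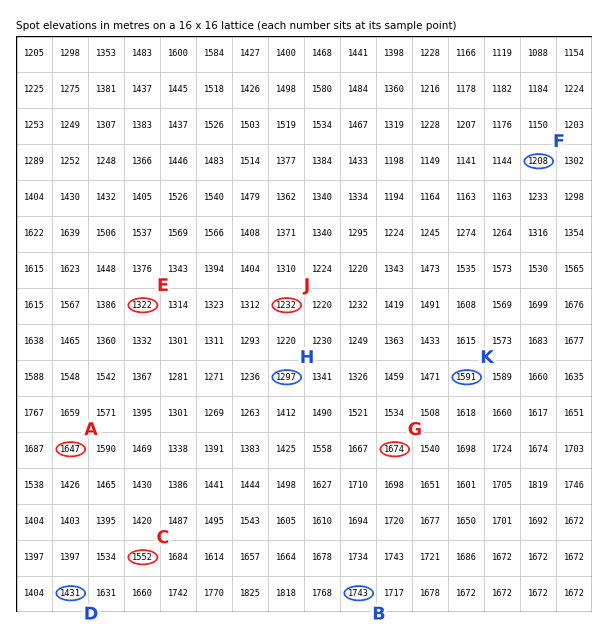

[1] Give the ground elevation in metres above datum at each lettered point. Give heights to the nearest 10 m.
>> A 1650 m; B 1740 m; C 1550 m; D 1430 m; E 1320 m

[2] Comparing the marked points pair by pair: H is higher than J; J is higher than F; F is lower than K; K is lower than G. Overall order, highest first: G K H J F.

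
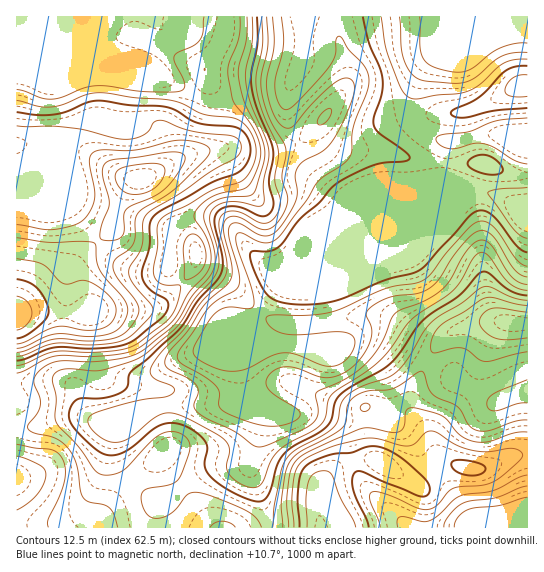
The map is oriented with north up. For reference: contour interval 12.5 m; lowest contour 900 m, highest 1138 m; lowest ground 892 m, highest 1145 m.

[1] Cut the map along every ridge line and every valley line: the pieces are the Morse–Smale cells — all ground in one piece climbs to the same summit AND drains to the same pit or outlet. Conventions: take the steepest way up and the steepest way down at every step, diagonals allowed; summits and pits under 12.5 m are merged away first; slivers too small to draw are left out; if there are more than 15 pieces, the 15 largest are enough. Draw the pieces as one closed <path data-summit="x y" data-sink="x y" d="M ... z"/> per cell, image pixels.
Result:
<path data-summit="17 315" data-sink="509 17" d="M49 137l-33 9 0 280 19 1 31-10 17 0 18 4 28-10 24-3-20 19-15 6-3 6 1 16 5 14 8 10 21 18 25-4 19-16 13-8 42-5 7-15 7-30 0-10-16-12-7-34 15-33 2-17-24-28-36-22-2-18-12-25-8 5-4 8-2 32-2 3-12 4-17-1-12-4-12-8-13-13-29-37-8-19-1-48z"/><path data-summit="321 527" data-sink="509 17" d="M258 323l-2 0-15 36-1 11 7 27 16 12-2 18-10 35 0 9 12 32 4 25 52 0-2-27 2-12 11-16 17-10 18-4 12 1 37 24 7 0 20-16 12-5-17-10-11-23-14-21 0-8 16-38-1-3-37-23-11-4-15 0-13 7-24-1-35 4-18-6z"/><path data-summit="17 315" data-sink="509 17" d="M503 16l-276 0-4 23-18 27 2 20-4 13 4 2 18 0 25-8 33-4 7-5-3 13 0 20 11 24 5-2 18-18 0 10 12 13 13 5 28 0 10-7 11-15 17-8 1-25 14-29 15-14 45-19z"/><path data-summit="513 323" data-sink="527 203" d="M479 191l-10 4-13 15-7 5-167 68-23 31 15 7 12 3 27 0 50-9 15 0 16 5 20 15 16 8 11-3 12-9 36-10 38 3 1-119-13 0-16-9z"/><path data-summit="141 179" data-sink="527 203" d="M298 143l-32 8-21 0-15-4-27 4-18 5-37 21 10 3 13 11 14 29 22-4 19 5 9 8 13 20 14 14 11 6 17-5 171-71-94-1-22 8-14-9-16-18z"/><path data-summit="17 315" data-sink="527 203" d="M319 123l-22 19 18 31 16 18 14 9 22-8 94 1-184 76-4 0-11-6-14-14-13-20-9-8-19-5-22 4 10 25 2 18 36 22 25 28 24-30 167-68 5-3 18-19-3-2 18 1 12 4 16 9 13-2-1-27-18-3-23-9-37 0-32-4-36-9-36-2-12-5-10-10z"/><path data-summit="17 315" data-sink="110 17" d="M226 16l-209 0-1 129 31-8 17 4 4-18-11-40-6-16 0-4 11 6 13 0 8-4 48 0 38 15 33 19 5-13-2-20 18-27 4-16z"/><path data-summit="17 478" data-sink="509 17" d="M153 408l-24 3-28 10-18-4-17 0-31 10-18 0-1 100 138 1 2-19 9-5 10-10-25 3-5-4-16-14-8-10-5-14-1-10 0-6 3-6 15-6z"/><path data-summit="321 527" data-sink="527 526" d="M527 455l-14 1-22 11-10 2-31-5-13 7-16 13-10-1-34-23-12-1-18 4-17 10-11 16-2 12 3 26 207 1z"/><path data-summit="141 179" data-sink="110 17" d="M51 63l0 4 6 16 11 40-5 20 8 1 14 7 28 20 18 8 16-2 34-22 4-10 2-18 14-26-2-4-30-17-38-15-48 0-8 4-13 0z"/><path data-summit="141 179" data-sink="509 17" d="M67 143l-6 2 3 10 0 35 8 19 12 16 18 22 12 12 12 8 21 5 15-1 5-3 2-3 2-32 4-8 9-6-4-12-9-16-9-8-11-6-25 0-13-6-28-20z"/><path data-summit="321 527" data-sink="527 393" d="M427 361l-12 28-4 12 0 8 28 47 22 11 20 2 10-2 22-11 15-2-1-61-16 3-14 7-6-2-28-16-20-16z"/><path data-summit="523 85" data-sink="509 17" d="M507 16l-6 3-14 13-45 19-15 14-14 29 0 25 22-6 30-1 12-4 40-21 11-2 0-52-19-4-2-2z"/><path data-summit="513 323" data-sink="527 393" d="M505 321l-16 0-36 10-16 14-9 17 15 7 20 16 28 16 6 2 14-7 16-3 1-68z"/><path data-summit="141 179" data-sink="509 17" d="M289 85l-6 4-33 4-25 8-18 0-5-2-15 28-3 24-5 7 47-11 19 4 21 0 31-8-10-26z"/>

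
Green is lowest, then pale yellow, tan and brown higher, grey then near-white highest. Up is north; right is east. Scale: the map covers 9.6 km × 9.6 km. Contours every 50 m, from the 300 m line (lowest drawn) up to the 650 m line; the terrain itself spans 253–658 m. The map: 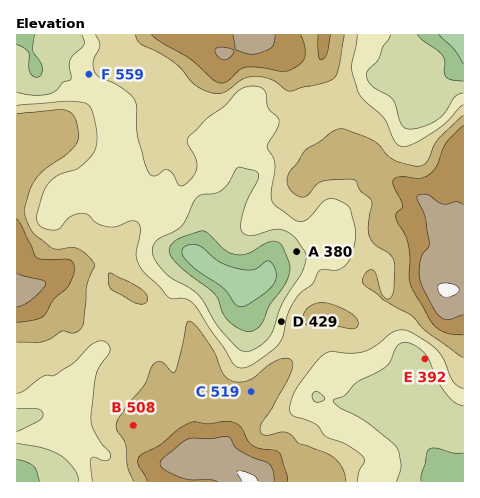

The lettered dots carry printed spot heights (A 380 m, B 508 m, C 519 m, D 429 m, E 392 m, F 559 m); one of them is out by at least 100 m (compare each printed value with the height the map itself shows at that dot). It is F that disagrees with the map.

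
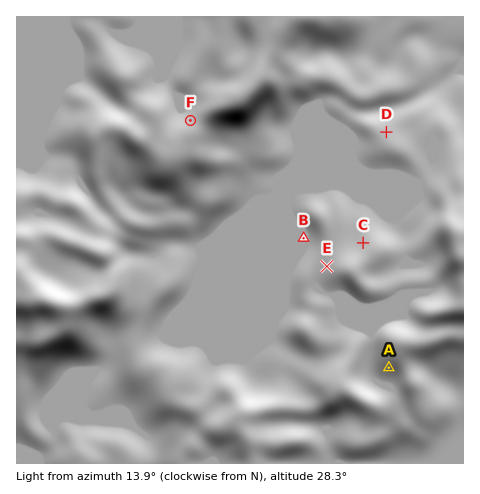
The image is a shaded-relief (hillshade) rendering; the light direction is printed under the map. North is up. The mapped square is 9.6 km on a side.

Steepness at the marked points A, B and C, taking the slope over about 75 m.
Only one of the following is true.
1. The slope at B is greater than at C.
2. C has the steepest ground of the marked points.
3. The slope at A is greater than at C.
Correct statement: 3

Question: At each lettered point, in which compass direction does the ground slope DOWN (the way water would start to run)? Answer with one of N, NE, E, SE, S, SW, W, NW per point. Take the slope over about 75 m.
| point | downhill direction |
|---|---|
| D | NE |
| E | W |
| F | NW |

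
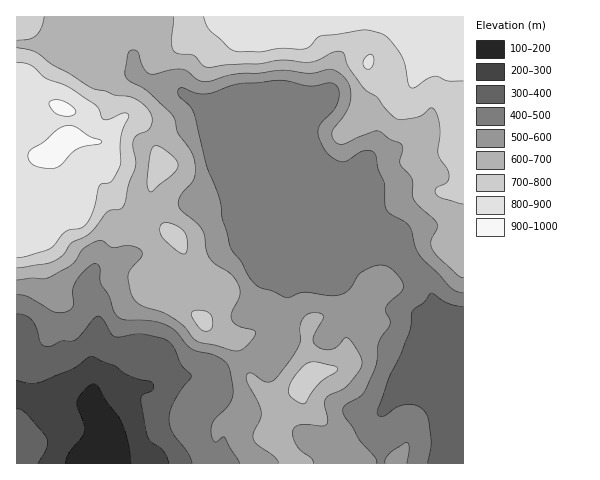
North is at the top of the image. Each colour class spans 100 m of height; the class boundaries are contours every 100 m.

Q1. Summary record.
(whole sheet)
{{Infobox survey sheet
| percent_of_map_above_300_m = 95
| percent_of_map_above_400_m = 85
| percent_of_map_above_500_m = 60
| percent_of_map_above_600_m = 42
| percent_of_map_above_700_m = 22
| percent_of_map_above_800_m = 12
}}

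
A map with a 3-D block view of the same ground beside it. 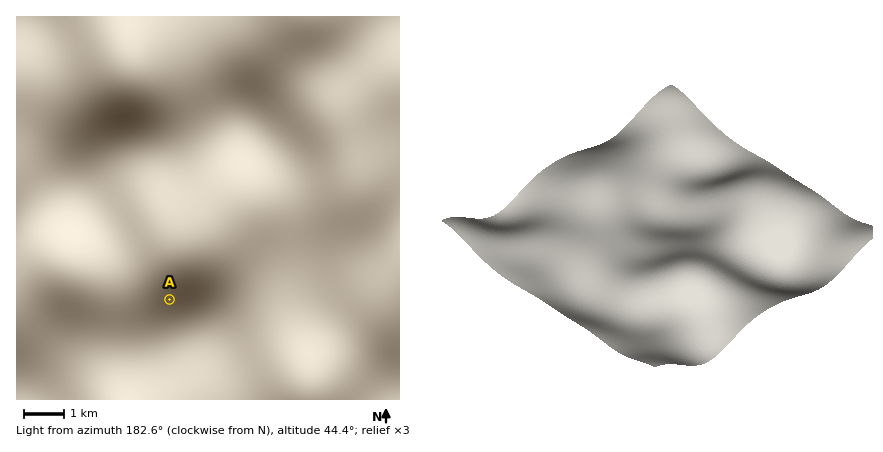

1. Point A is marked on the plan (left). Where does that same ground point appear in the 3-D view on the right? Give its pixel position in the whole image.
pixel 635 190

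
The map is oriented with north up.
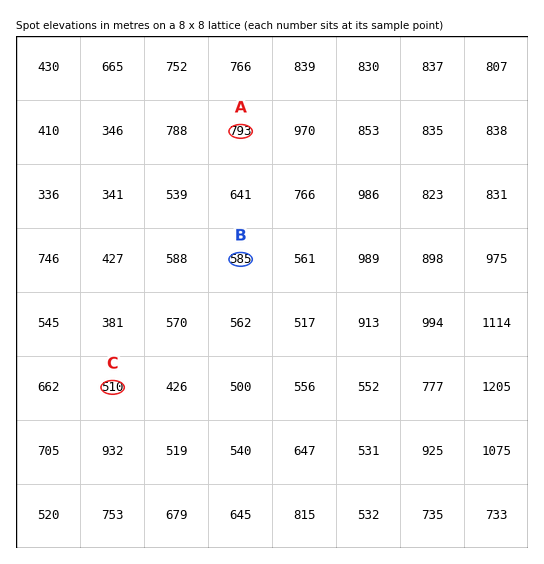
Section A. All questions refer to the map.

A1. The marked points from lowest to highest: C B A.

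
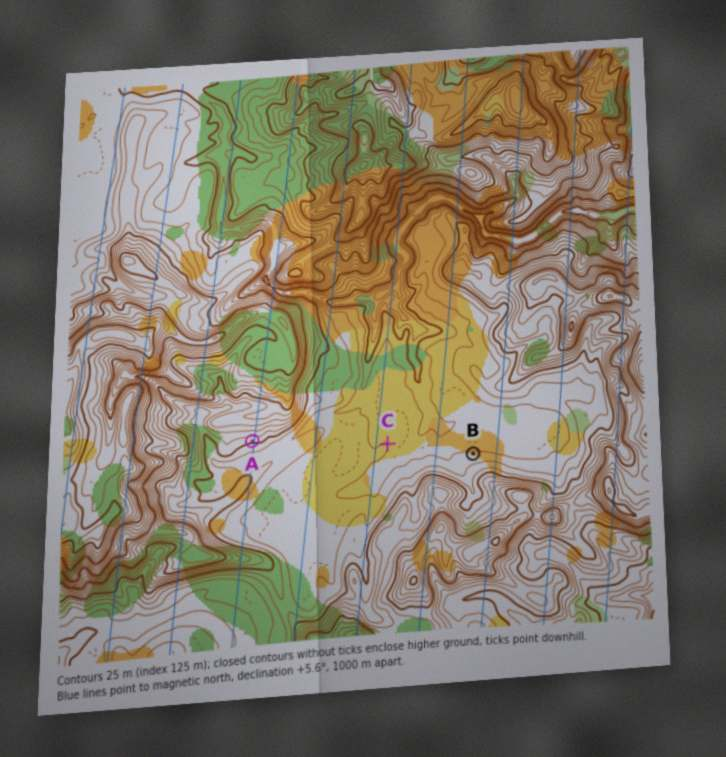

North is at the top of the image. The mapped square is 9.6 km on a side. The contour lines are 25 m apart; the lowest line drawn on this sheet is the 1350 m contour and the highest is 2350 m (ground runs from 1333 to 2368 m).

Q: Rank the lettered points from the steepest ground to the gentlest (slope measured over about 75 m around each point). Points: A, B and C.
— A B C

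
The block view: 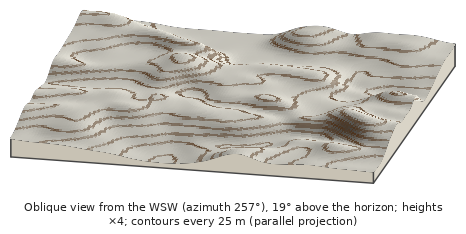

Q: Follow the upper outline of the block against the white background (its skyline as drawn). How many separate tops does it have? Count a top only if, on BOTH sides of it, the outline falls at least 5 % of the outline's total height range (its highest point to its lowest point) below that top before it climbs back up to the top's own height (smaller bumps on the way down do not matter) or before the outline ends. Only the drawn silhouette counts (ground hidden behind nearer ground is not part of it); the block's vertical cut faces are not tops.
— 2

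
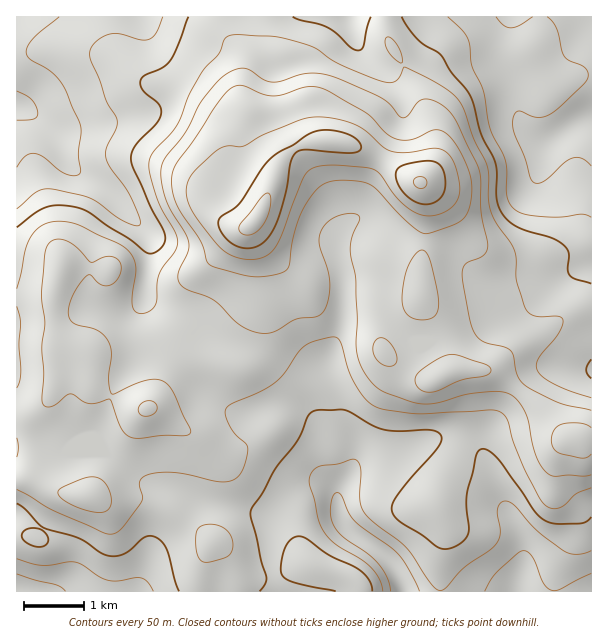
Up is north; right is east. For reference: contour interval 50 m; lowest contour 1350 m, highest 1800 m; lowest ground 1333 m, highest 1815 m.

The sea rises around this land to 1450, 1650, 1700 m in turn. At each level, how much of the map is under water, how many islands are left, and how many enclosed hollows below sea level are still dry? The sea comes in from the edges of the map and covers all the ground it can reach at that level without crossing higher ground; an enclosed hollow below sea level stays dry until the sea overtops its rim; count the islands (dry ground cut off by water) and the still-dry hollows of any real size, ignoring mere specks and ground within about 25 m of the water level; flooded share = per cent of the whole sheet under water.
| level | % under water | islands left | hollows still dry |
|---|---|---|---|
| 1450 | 17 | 0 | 0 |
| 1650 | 88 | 1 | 0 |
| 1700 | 94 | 1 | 0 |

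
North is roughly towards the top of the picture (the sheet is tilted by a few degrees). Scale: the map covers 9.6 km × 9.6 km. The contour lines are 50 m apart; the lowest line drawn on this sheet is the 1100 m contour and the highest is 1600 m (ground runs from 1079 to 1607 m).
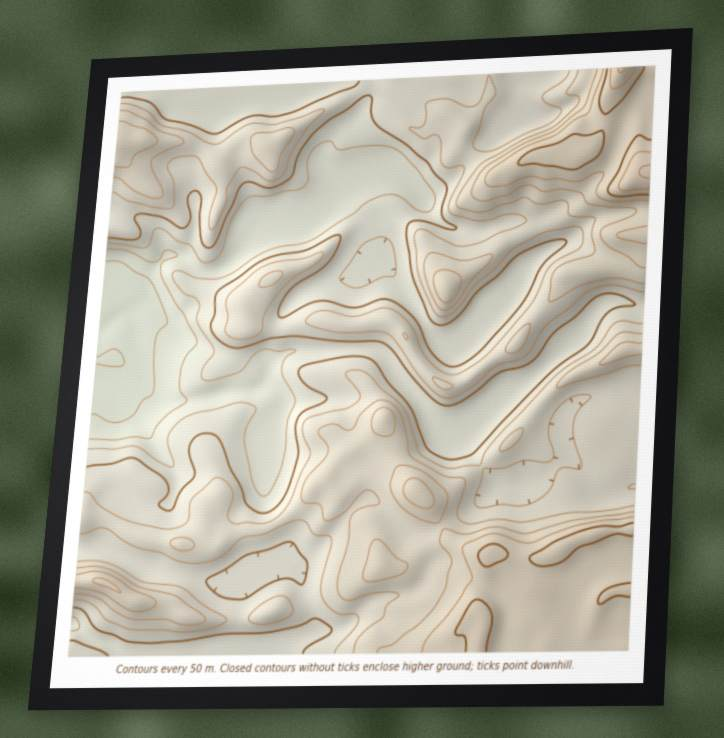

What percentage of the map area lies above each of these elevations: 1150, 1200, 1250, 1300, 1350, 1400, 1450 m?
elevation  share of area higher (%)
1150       95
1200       86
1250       67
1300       46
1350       26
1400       15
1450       10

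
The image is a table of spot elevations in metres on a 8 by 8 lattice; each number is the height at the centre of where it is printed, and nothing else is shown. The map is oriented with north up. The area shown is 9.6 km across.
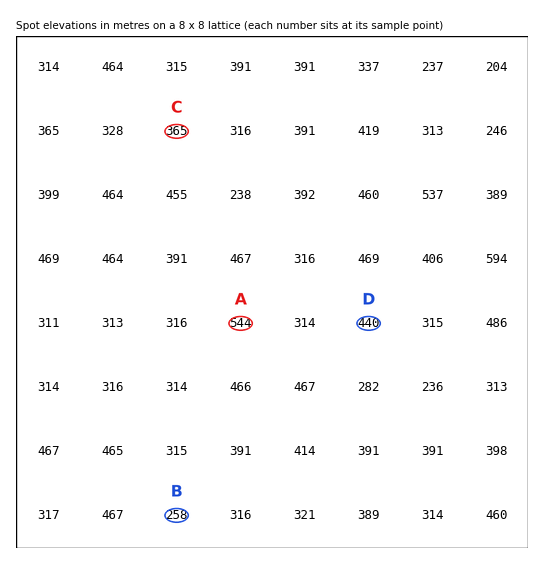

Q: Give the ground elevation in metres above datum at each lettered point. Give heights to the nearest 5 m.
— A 545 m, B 260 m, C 365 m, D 440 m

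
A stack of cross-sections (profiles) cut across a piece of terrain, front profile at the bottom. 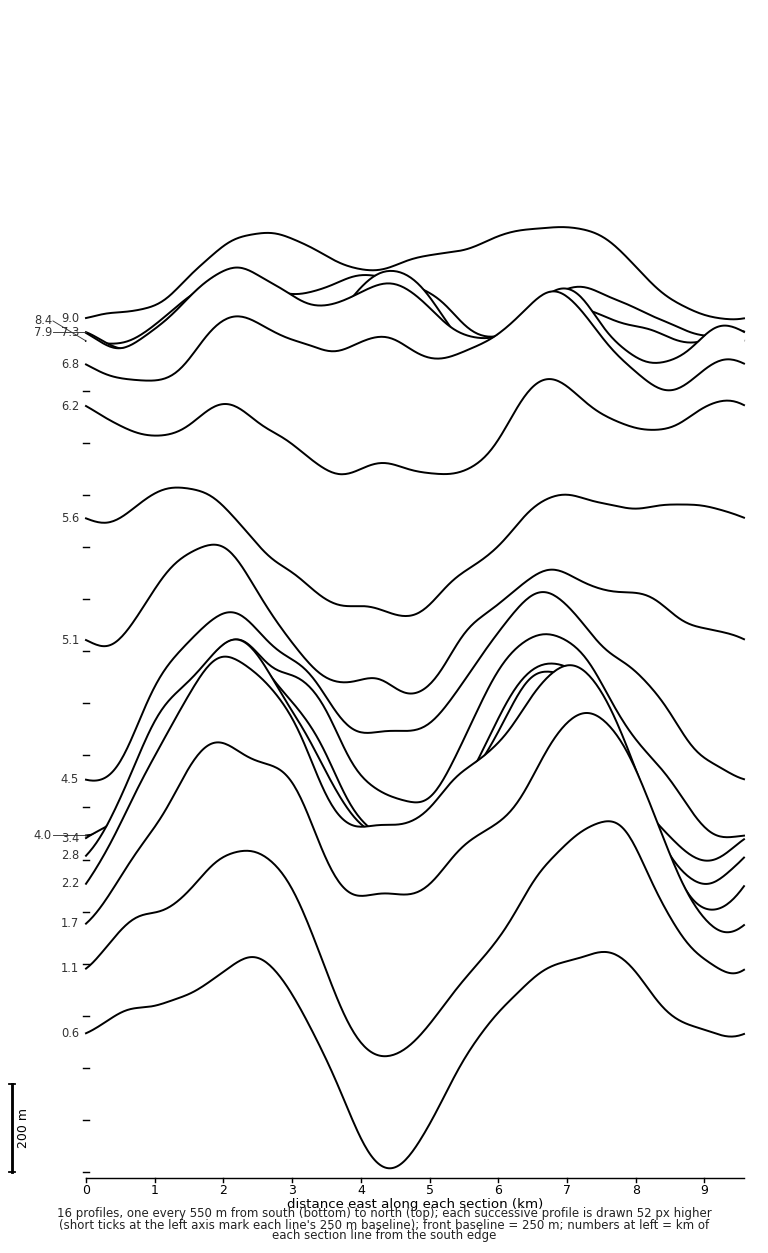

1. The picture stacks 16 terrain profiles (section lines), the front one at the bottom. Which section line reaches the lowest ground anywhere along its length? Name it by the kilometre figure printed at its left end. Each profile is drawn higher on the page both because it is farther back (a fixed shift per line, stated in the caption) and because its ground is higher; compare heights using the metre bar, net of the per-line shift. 0.6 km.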